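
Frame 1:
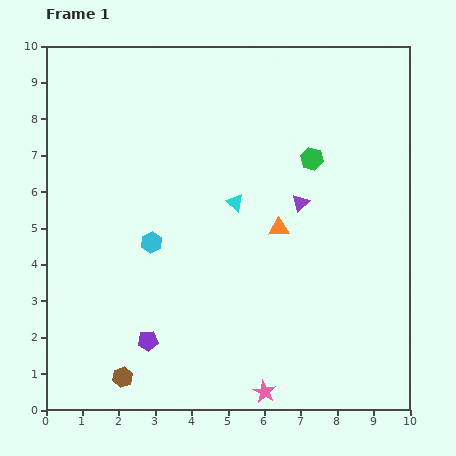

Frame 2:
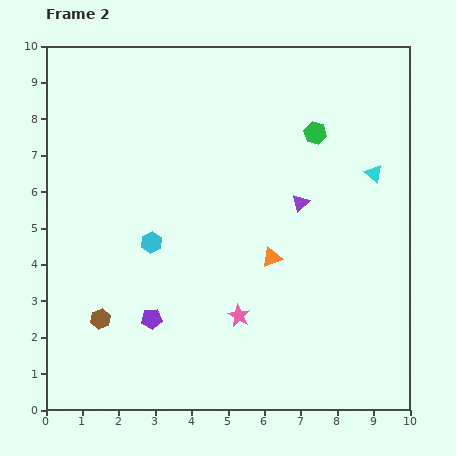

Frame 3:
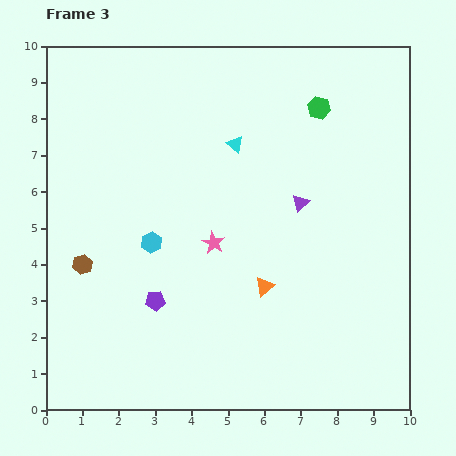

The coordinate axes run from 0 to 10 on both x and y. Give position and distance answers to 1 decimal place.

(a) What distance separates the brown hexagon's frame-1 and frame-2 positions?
1.7

The brown hexagon moved from (2.1, 0.9) to (1.5, 2.5), a distance of √(0.6² + 1.6²) ≈ 1.7.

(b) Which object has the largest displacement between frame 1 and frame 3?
the pink star

(moved 4.3; next 3.3)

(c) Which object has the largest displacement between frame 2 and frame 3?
the cyan triangle

(moved 3.9; next 2.1)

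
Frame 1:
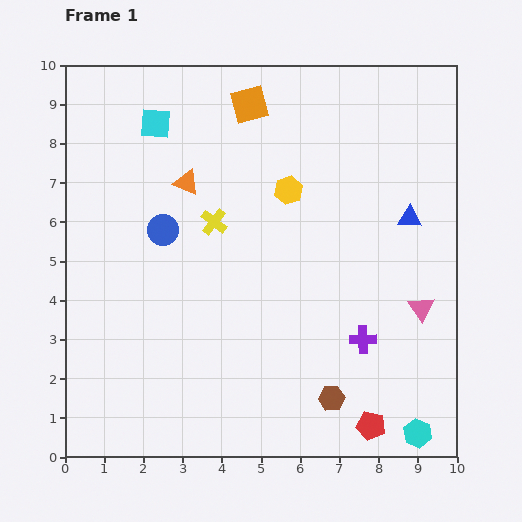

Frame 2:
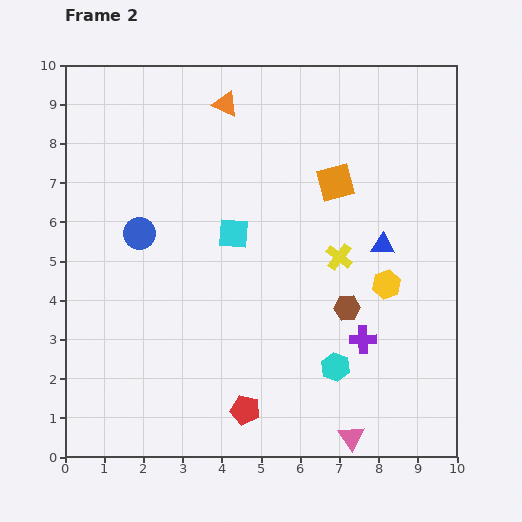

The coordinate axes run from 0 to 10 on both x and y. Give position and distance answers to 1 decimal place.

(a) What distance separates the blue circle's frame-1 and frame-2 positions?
0.6

The blue circle moved from (2.5, 5.8) to (1.9, 5.7), a distance of √(0.6² + 0.1²) ≈ 0.6.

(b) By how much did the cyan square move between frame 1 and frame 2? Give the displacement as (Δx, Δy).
(2.0, -2.8)

The cyan square was at (2.3, 8.5) in frame 1 and (4.3, 5.7) in frame 2.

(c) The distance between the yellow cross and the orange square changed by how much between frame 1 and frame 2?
-1.2

Distance in frame 1: 3.1. Distance in frame 2: 1.9.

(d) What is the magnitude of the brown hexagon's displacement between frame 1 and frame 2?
2.3

The brown hexagon moved from (6.8, 1.5) to (7.2, 3.8), a distance of √(0.4² + 2.3²) ≈ 2.3.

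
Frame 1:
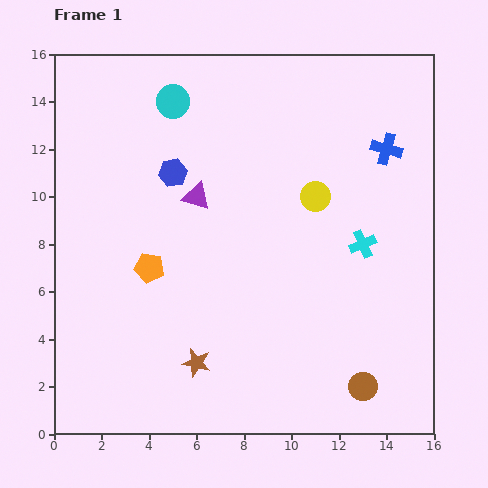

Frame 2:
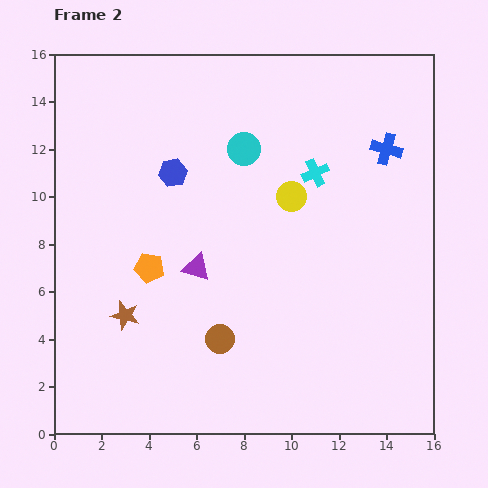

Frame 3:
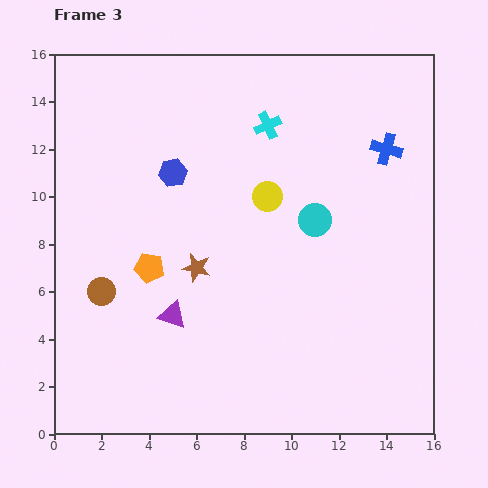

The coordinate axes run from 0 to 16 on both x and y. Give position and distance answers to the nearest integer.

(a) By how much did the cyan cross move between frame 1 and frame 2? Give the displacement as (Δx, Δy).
(-2, 3)

The cyan cross was at (13, 8) in frame 1 and (11, 11) in frame 2.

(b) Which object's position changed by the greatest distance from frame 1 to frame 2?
the brown circle

(moved 6; next 4)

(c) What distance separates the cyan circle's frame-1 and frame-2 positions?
4

The cyan circle moved from (5, 14) to (8, 12), a distance of √(3² + 2²) ≈ 4.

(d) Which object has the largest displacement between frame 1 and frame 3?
the brown circle

(moved 12; next 8)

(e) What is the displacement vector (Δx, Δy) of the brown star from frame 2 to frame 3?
(3, 2)

The brown star was at (3, 5) in frame 2 and (6, 7) in frame 3.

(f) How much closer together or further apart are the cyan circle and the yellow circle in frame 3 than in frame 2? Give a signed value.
-1

Distance in frame 2: 3. Distance in frame 3: 2.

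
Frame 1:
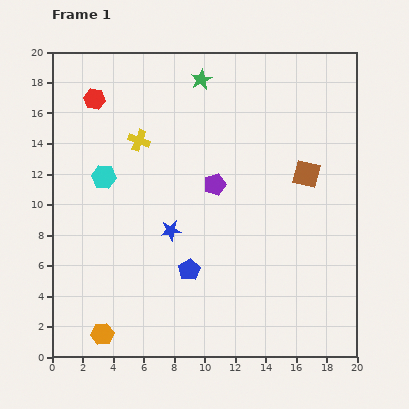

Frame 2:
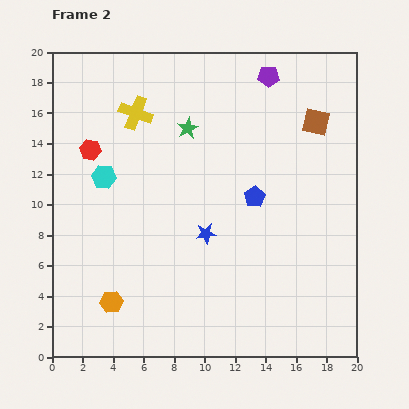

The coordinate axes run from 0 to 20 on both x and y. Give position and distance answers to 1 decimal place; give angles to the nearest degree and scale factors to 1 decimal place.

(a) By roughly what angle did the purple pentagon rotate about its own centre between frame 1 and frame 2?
18° clockwise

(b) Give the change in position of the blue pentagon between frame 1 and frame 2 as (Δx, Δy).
(4.3, 4.8)

The blue pentagon was at (9.0, 5.7) in frame 1 and (13.3, 10.5) in frame 2.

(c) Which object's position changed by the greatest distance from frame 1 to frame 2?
the purple pentagon

(moved 7.9; next 6.4)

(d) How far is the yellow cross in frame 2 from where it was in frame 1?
1.8

The yellow cross moved from (5.7, 14.2) to (5.5, 16.0), a distance of √(0.2² + 1.8²) ≈ 1.8.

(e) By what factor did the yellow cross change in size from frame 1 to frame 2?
1.6×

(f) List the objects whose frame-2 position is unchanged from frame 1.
the cyan hexagon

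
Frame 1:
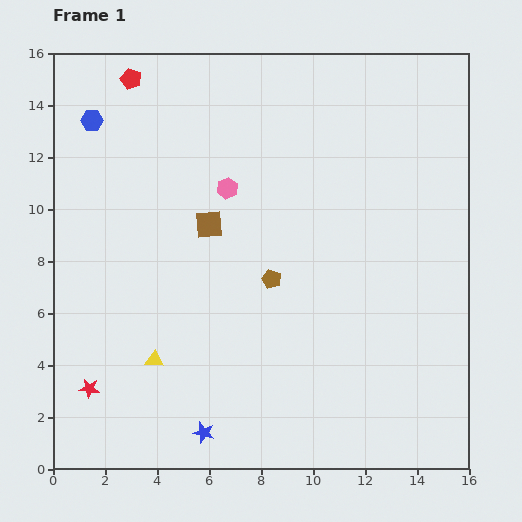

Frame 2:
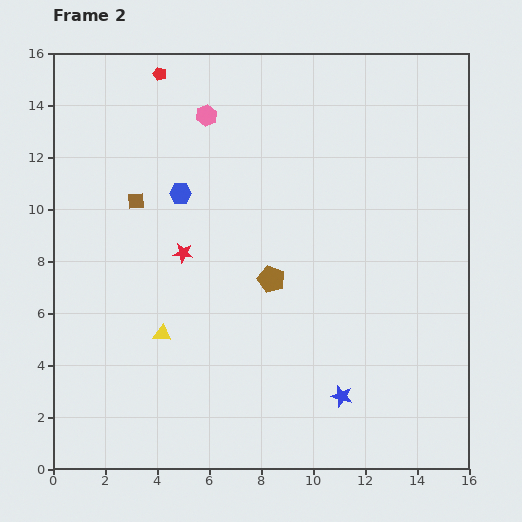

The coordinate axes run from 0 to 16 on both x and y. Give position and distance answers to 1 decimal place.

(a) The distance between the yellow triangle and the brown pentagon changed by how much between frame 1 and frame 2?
-0.8

Distance in frame 1: 5.5. Distance in frame 2: 4.7.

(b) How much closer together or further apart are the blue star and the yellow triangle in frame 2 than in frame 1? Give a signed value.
+3.9

Distance in frame 1: 3.4. Distance in frame 2: 7.3.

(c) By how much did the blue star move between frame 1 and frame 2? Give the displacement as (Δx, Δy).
(5.3, 1.4)

The blue star was at (5.8, 1.4) in frame 1 and (11.1, 2.8) in frame 2.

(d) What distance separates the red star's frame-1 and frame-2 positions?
6.3

The red star moved from (1.4, 3.1) to (5.0, 8.3), a distance of √(3.6² + 5.2²) ≈ 6.3.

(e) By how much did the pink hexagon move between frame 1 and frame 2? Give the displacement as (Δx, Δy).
(-0.8, 2.8)

The pink hexagon was at (6.7, 10.8) in frame 1 and (5.9, 13.6) in frame 2.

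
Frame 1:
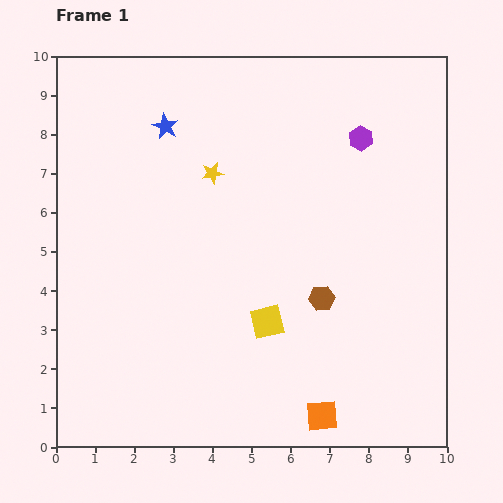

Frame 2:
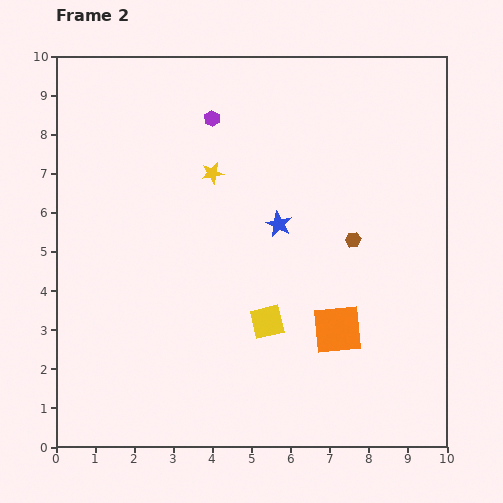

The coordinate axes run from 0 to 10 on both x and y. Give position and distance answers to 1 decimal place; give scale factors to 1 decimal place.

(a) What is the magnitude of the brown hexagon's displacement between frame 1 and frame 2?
1.7

The brown hexagon moved from (6.8, 3.8) to (7.6, 5.3), a distance of √(0.8² + 1.5²) ≈ 1.7.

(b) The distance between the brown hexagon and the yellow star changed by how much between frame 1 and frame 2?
-0.3

Distance in frame 1: 4.3. Distance in frame 2: 4.0.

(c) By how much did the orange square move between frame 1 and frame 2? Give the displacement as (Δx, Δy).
(0.4, 2.2)

The orange square was at (6.8, 0.8) in frame 1 and (7.2, 3.0) in frame 2.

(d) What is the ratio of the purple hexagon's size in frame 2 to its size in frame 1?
0.6×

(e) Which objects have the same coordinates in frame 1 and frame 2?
the yellow square, the yellow star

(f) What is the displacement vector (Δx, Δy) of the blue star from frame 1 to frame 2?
(2.9, -2.5)

The blue star was at (2.8, 8.2) in frame 1 and (5.7, 5.7) in frame 2.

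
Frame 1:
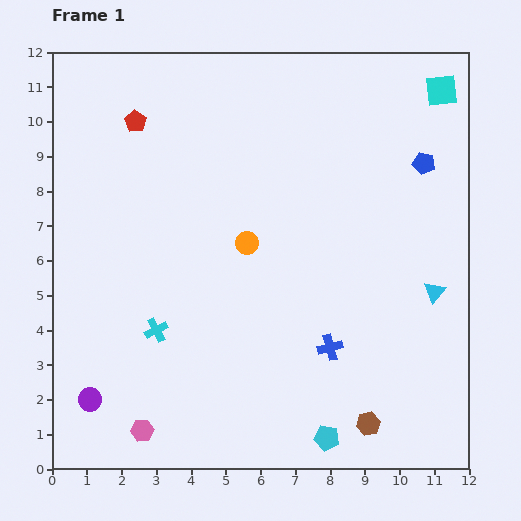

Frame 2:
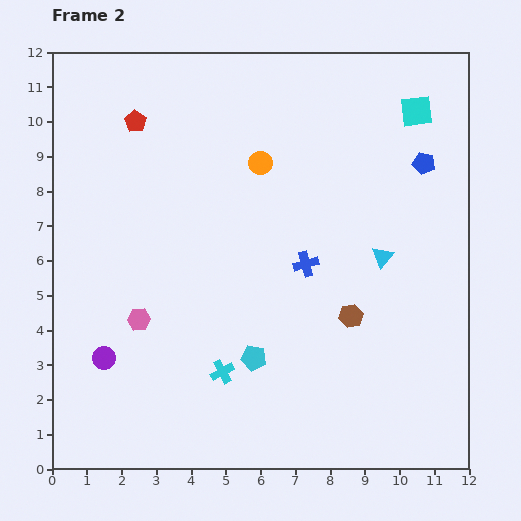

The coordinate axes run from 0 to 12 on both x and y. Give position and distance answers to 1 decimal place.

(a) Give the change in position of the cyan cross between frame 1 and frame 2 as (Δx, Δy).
(1.9, -1.2)

The cyan cross was at (3.0, 4.0) in frame 1 and (4.9, 2.8) in frame 2.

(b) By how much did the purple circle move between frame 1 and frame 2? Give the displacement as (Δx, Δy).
(0.4, 1.2)

The purple circle was at (1.1, 2.0) in frame 1 and (1.5, 3.2) in frame 2.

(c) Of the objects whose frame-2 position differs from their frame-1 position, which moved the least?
the cyan square

(moved 0.9)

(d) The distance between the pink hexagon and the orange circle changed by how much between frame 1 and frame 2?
-0.5

Distance in frame 1: 6.2. Distance in frame 2: 5.7.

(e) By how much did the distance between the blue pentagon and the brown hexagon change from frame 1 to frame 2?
-2.8

Distance in frame 1: 7.7. Distance in frame 2: 4.9.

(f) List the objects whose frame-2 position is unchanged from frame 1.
the red pentagon, the blue pentagon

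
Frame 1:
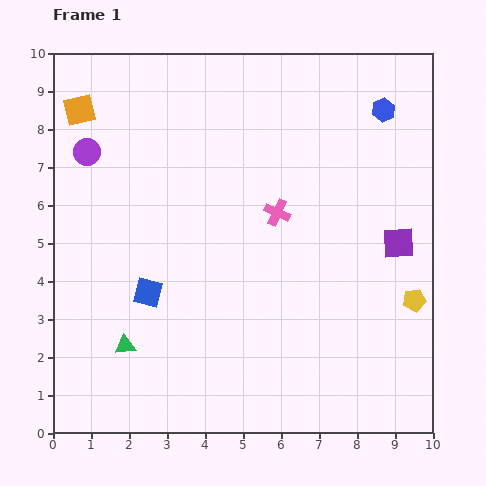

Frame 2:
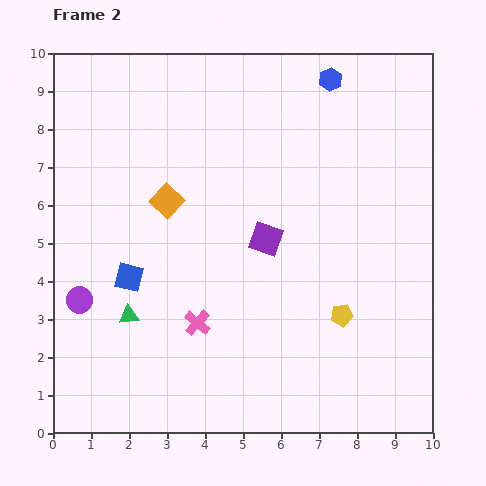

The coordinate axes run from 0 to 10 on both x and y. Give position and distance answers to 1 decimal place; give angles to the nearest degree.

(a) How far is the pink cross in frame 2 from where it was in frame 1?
3.6

The pink cross moved from (5.9, 5.8) to (3.8, 2.9), a distance of √(2.1² + 2.9²) ≈ 3.6.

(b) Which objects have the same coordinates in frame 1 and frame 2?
none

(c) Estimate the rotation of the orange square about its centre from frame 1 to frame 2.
33° counter-clockwise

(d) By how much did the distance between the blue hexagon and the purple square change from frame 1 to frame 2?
+1.0

Distance in frame 1: 3.5. Distance in frame 2: 4.5.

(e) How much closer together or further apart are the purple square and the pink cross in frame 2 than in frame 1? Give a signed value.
-0.5

Distance in frame 1: 3.3. Distance in frame 2: 2.8.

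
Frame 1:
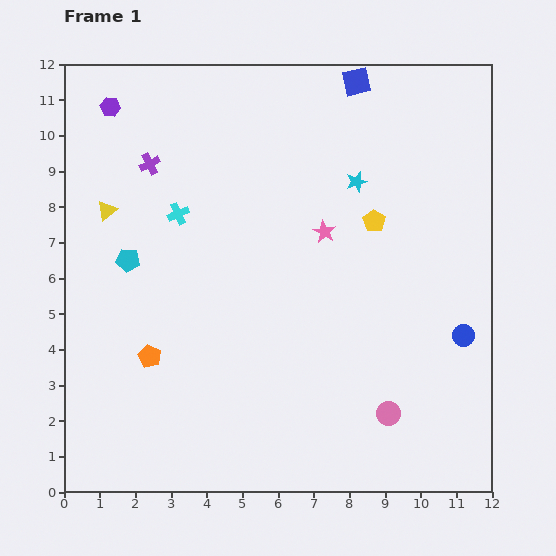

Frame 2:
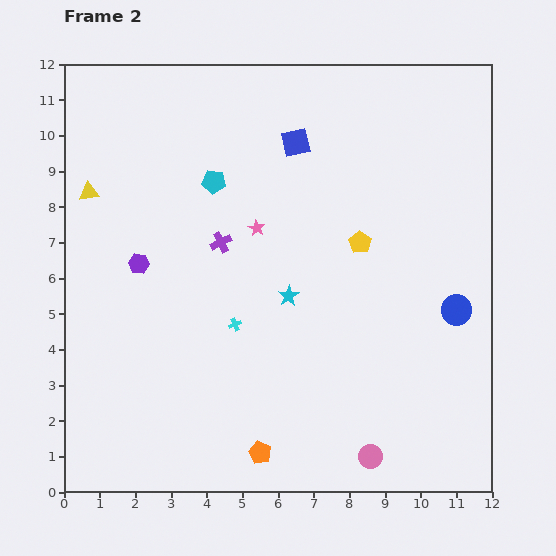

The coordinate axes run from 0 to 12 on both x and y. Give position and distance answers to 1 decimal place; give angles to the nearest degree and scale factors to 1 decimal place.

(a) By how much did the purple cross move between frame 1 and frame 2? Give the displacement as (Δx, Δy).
(2.0, -2.2)

The purple cross was at (2.4, 9.2) in frame 1 and (4.4, 7.0) in frame 2.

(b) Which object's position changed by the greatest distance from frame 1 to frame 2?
the purple hexagon

(moved 4.5; next 4.1)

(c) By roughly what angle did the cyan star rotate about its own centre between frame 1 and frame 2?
16° counter-clockwise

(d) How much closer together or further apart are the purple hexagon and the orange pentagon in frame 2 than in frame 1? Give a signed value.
-0.8

Distance in frame 1: 7.1. Distance in frame 2: 6.3.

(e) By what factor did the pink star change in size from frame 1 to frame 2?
0.7×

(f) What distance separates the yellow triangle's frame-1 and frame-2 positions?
0.7

The yellow triangle moved from (1.2, 7.9) to (0.7, 8.4), a distance of √(0.5² + 0.5²) ≈ 0.7.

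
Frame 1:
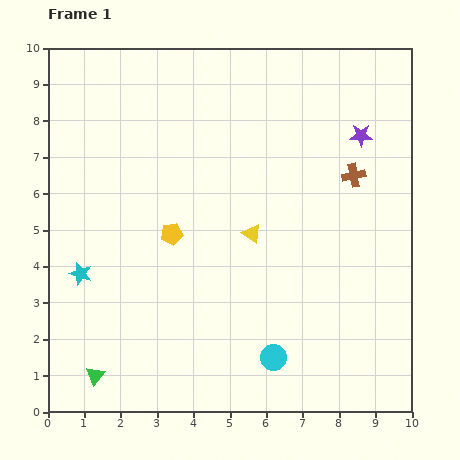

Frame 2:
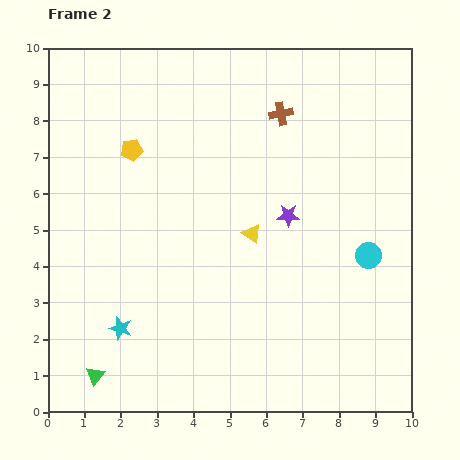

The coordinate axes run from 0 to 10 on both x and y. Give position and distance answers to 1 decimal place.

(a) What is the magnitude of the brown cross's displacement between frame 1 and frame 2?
2.6

The brown cross moved from (8.4, 6.5) to (6.4, 8.2), a distance of √(2.0² + 1.7²) ≈ 2.6.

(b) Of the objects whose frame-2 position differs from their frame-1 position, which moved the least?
the cyan star

(moved 1.9)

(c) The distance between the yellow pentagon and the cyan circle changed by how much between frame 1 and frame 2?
+2.7

Distance in frame 1: 4.4. Distance in frame 2: 7.1.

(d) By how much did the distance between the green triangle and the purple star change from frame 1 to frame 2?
-2.9

Distance in frame 1: 9.8. Distance in frame 2: 6.9.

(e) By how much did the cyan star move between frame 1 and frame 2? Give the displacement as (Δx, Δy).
(1.1, -1.5)

The cyan star was at (0.9, 3.8) in frame 1 and (2.0, 2.3) in frame 2.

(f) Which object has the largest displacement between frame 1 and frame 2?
the cyan circle

(moved 3.8; next 3.0)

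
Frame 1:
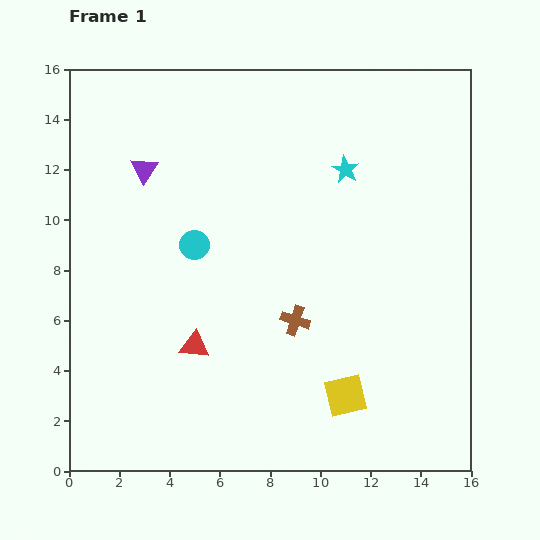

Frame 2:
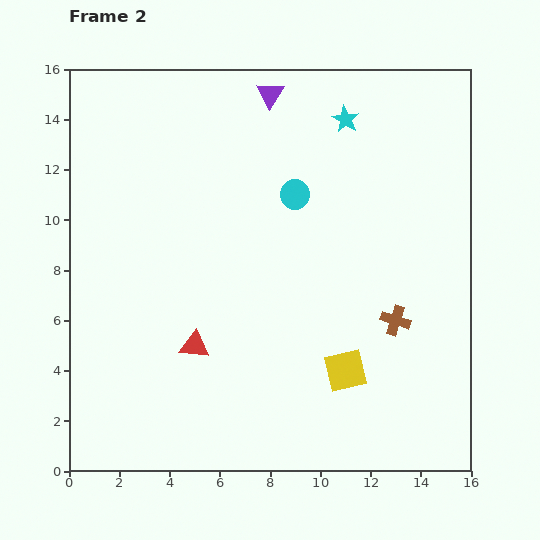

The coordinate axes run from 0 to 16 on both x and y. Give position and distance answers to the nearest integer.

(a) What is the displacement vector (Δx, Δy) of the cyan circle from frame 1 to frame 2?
(4, 2)

The cyan circle was at (5, 9) in frame 1 and (9, 11) in frame 2.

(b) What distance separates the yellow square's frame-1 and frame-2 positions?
1

The yellow square moved from (11, 3) to (11, 4), a distance of √(0² + 1²) ≈ 1.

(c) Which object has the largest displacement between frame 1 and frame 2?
the purple triangle

(moved 6; next 4)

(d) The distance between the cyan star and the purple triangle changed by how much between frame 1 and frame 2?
-5

Distance in frame 1: 8. Distance in frame 2: 3.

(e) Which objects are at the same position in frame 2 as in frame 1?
the red triangle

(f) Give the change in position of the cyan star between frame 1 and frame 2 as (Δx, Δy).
(0, 2)

The cyan star was at (11, 12) in frame 1 and (11, 14) in frame 2.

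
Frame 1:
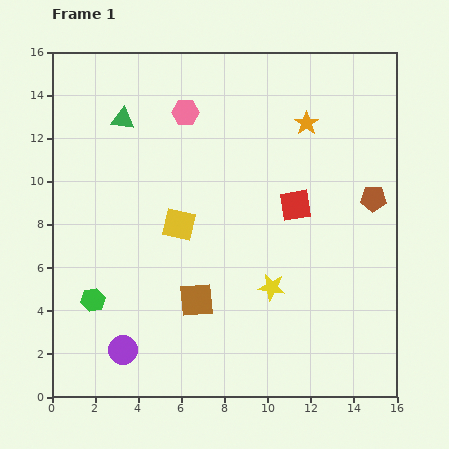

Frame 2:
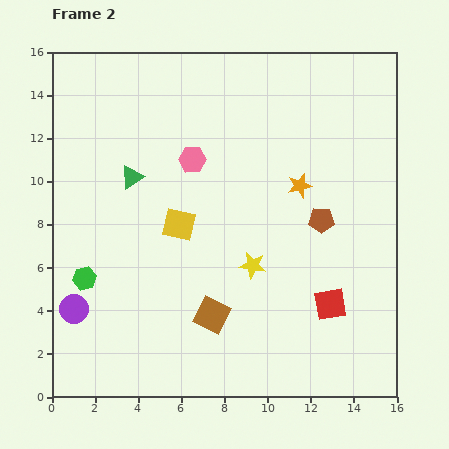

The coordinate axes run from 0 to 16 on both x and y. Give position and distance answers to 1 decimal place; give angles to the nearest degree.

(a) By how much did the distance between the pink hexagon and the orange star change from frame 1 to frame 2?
-0.5

Distance in frame 1: 5.6. Distance in frame 2: 5.1.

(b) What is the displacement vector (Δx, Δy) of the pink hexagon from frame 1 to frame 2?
(0.3, -2.2)

The pink hexagon was at (6.2, 13.2) in frame 1 and (6.5, 11.0) in frame 2.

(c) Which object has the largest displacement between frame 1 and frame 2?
the red square

(moved 4.9; next 3.0)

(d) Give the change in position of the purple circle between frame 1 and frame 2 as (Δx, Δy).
(-2.3, 1.9)

The purple circle was at (3.3, 2.2) in frame 1 and (1.0, 4.1) in frame 2.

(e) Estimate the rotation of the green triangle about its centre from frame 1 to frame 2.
40° counter-clockwise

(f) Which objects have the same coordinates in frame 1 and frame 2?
the yellow square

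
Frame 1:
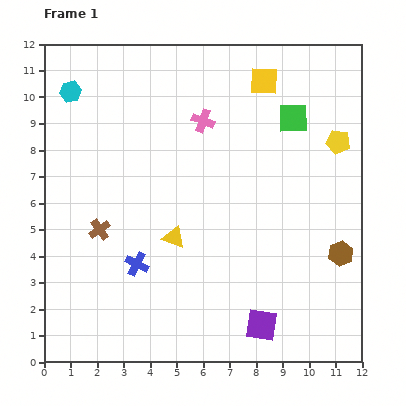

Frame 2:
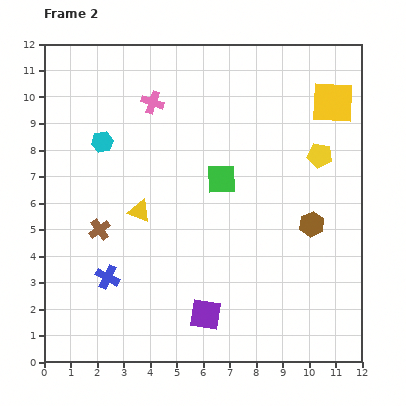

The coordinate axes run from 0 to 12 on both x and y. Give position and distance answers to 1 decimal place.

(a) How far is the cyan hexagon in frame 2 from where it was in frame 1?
2.2

The cyan hexagon moved from (1.0, 10.2) to (2.2, 8.3), a distance of √(1.2² + 1.9²) ≈ 2.2.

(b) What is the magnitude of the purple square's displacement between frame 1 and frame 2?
2.1

The purple square moved from (8.2, 1.4) to (6.1, 1.8), a distance of √(2.1² + 0.4²) ≈ 2.1.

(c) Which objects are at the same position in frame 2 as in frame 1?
the brown cross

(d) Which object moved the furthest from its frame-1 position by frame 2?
the green square

(moved 3.5; next 2.7)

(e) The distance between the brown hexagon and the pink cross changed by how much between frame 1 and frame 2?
+0.4

Distance in frame 1: 7.2. Distance in frame 2: 7.6.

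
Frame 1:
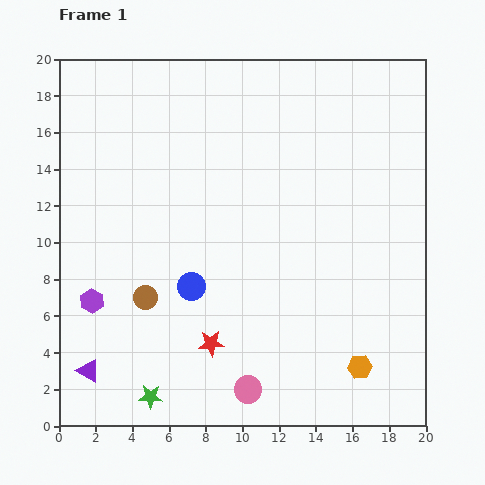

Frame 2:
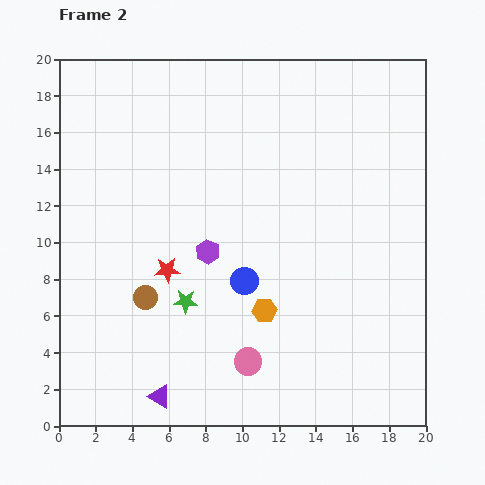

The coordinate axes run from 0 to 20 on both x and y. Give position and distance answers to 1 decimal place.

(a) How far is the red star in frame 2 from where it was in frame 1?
4.7

The red star moved from (8.3, 4.5) to (5.9, 8.5), a distance of √(2.4² + 4.0²) ≈ 4.7.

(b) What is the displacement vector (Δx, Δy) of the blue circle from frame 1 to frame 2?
(2.9, 0.3)

The blue circle was at (7.2, 7.6) in frame 1 and (10.1, 7.9) in frame 2.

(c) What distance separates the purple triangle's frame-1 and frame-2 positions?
4.1

The purple triangle moved from (1.6, 3.0) to (5.5, 1.6), a distance of √(3.9² + 1.4²) ≈ 4.1.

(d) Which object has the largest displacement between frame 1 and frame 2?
the purple hexagon

(moved 6.9; next 6.1)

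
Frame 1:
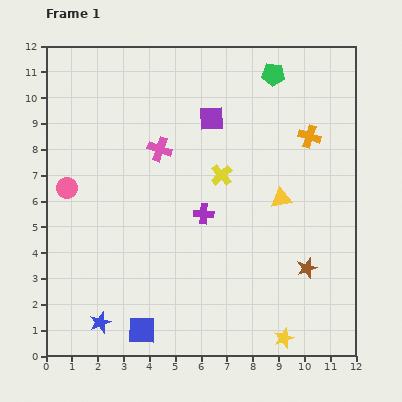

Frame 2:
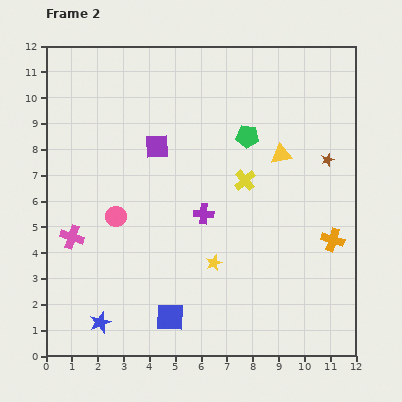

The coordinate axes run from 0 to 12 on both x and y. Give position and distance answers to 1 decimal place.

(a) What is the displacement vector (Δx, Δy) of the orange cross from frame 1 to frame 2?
(0.9, -4.0)

The orange cross was at (10.2, 8.5) in frame 1 and (11.1, 4.5) in frame 2.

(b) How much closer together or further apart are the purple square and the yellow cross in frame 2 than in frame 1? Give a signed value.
+1.4

Distance in frame 1: 2.2. Distance in frame 2: 3.6.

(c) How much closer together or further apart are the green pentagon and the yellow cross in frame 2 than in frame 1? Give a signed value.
-2.7

Distance in frame 1: 4.4. Distance in frame 2: 1.7.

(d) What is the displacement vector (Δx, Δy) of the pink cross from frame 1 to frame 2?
(-3.4, -3.4)

The pink cross was at (4.4, 8.0) in frame 1 and (1.0, 4.6) in frame 2.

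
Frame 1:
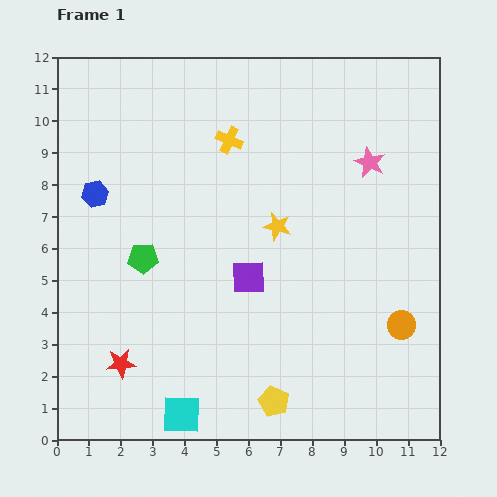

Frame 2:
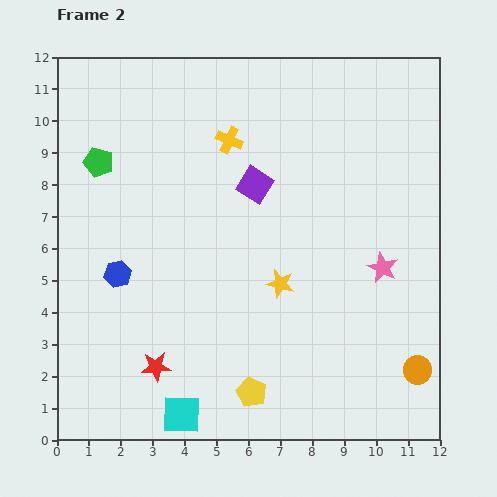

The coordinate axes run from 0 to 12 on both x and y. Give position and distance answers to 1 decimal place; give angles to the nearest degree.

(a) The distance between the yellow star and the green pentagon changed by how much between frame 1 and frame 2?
+2.6

Distance in frame 1: 4.3. Distance in frame 2: 6.9.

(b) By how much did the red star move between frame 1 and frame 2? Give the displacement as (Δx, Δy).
(1.1, -0.1)

The red star was at (2.0, 2.4) in frame 1 and (3.1, 2.3) in frame 2.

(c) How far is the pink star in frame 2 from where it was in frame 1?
3.3

The pink star moved from (9.8, 8.7) to (10.2, 5.4), a distance of √(0.4² + 3.3²) ≈ 3.3.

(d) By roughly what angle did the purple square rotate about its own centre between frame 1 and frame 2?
34° clockwise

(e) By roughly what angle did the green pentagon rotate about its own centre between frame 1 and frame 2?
17° clockwise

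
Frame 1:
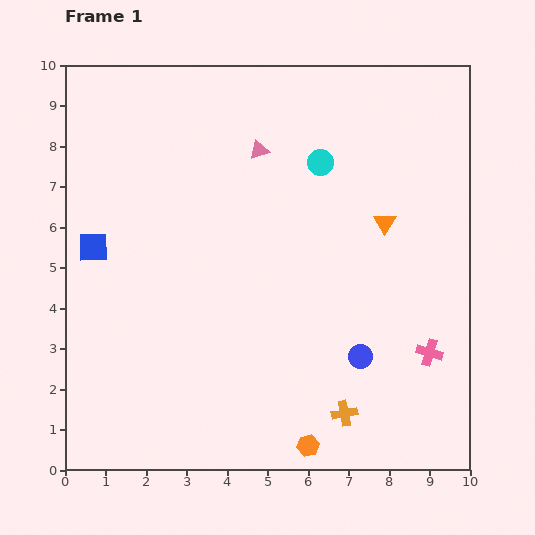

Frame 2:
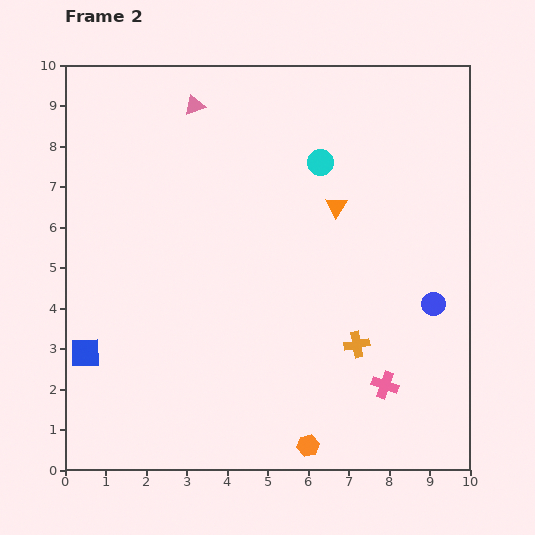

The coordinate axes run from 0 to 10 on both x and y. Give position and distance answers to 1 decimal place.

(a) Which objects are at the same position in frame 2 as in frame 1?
the cyan circle, the orange hexagon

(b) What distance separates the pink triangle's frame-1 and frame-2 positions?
1.9

The pink triangle moved from (4.8, 7.9) to (3.2, 9.0), a distance of √(1.6² + 1.1²) ≈ 1.9.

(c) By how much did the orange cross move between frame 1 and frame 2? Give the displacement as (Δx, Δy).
(0.3, 1.7)

The orange cross was at (6.9, 1.4) in frame 1 and (7.2, 3.1) in frame 2.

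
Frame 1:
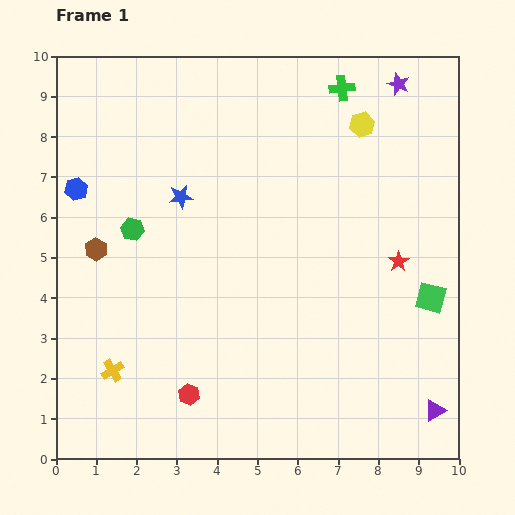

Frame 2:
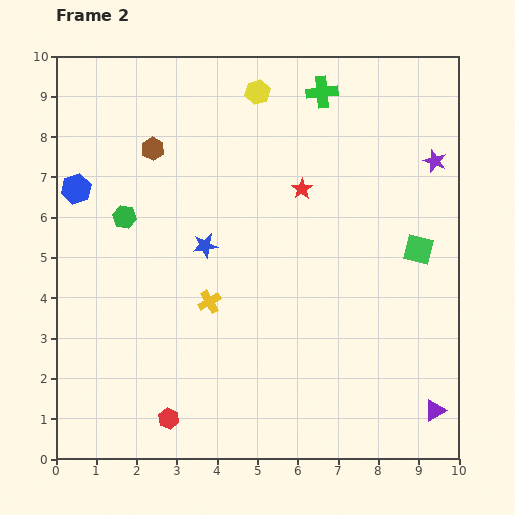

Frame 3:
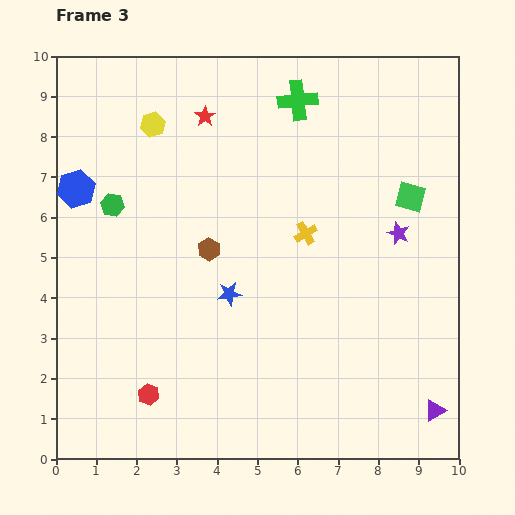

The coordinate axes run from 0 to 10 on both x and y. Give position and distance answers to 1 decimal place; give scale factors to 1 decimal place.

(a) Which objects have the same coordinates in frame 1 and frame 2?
the blue hexagon, the purple triangle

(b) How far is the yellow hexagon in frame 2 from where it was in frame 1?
2.7

The yellow hexagon moved from (7.6, 8.3) to (5.0, 9.1), a distance of √(2.6² + 0.8²) ≈ 2.7.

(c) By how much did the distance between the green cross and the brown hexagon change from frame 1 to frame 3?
-3.0

Distance in frame 1: 7.3. Distance in frame 3: 4.3.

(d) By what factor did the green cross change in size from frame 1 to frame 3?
1.6×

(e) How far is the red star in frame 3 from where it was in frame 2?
3.0

The red star moved from (6.1, 6.7) to (3.7, 8.5), a distance of √(2.4² + 1.8²) ≈ 3.0.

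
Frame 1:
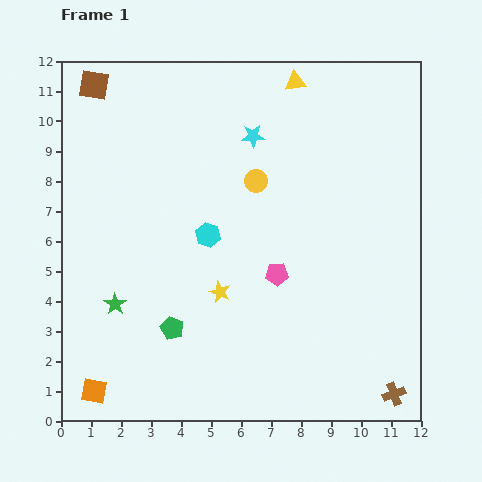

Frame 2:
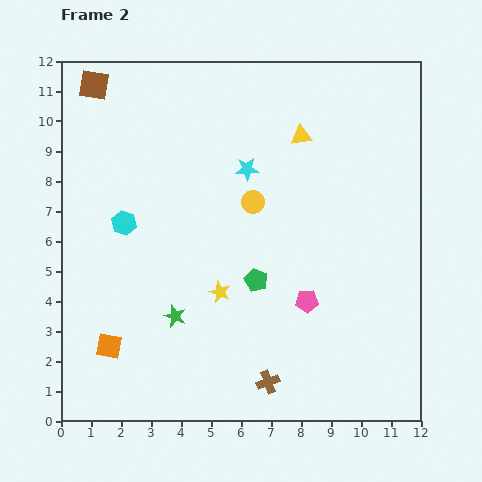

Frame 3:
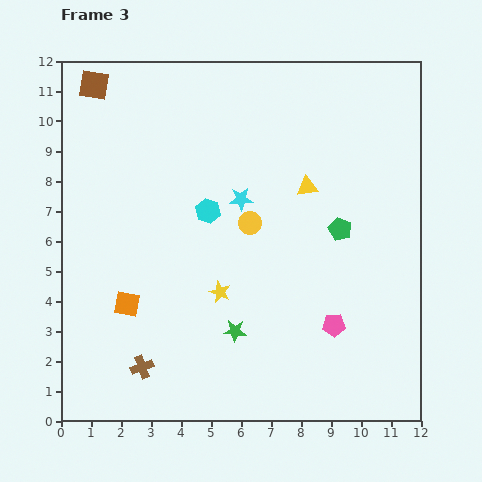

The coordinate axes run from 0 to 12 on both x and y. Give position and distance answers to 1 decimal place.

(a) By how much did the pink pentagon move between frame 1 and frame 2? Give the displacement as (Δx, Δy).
(1.0, -0.9)

The pink pentagon was at (7.2, 4.9) in frame 1 and (8.2, 4.0) in frame 2.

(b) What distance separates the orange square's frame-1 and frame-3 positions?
3.1

The orange square moved from (1.1, 1.0) to (2.2, 3.9), a distance of √(1.1² + 2.9²) ≈ 3.1.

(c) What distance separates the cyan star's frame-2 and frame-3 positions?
1.0

The cyan star moved from (6.2, 8.4) to (6.0, 7.4), a distance of √(0.2² + 1.0²) ≈ 1.0.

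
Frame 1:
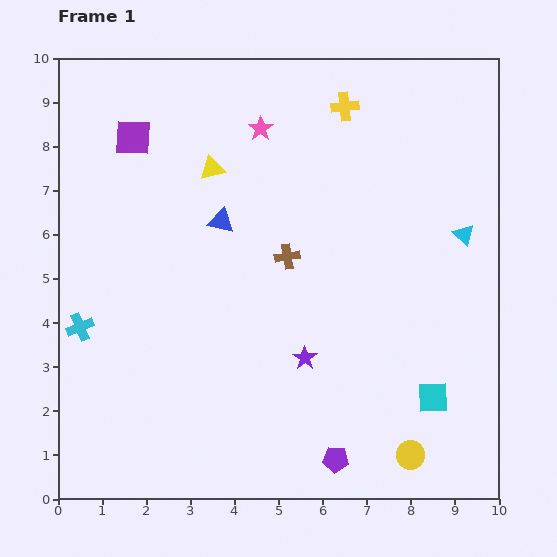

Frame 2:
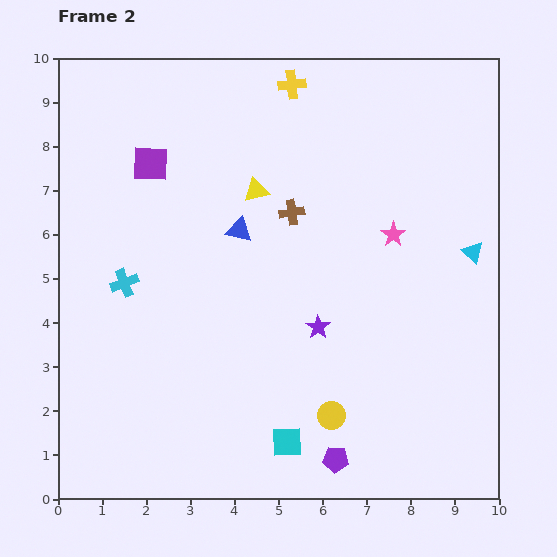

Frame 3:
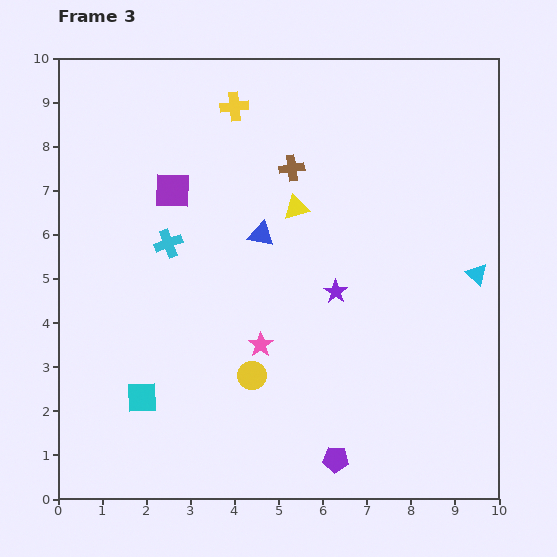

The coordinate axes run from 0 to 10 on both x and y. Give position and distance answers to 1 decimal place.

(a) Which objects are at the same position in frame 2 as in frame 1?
the purple pentagon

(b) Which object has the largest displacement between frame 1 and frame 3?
the cyan square

(moved 6.6; next 4.9)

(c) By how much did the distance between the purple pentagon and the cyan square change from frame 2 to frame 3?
+3.4

Distance in frame 2: 1.2. Distance in frame 3: 4.6.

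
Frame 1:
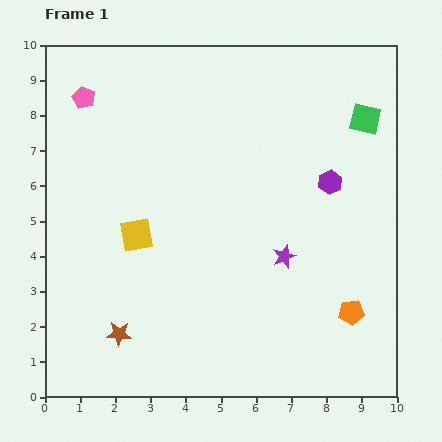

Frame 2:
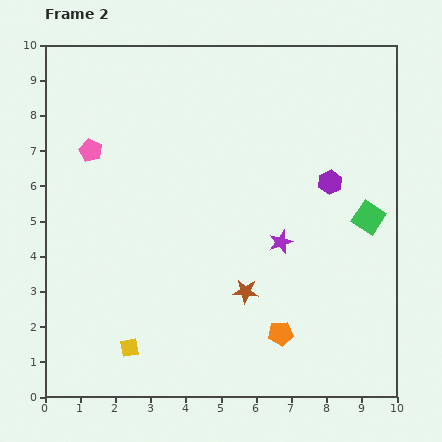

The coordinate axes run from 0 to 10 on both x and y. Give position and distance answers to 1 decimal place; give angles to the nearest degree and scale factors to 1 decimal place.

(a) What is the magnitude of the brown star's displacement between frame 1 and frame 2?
3.8

The brown star moved from (2.1, 1.8) to (5.7, 3.0), a distance of √(3.6² + 1.2²) ≈ 3.8.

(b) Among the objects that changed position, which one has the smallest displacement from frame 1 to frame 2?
the purple star

(moved 0.4)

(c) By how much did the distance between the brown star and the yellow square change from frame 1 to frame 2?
+0.9

Distance in frame 1: 2.8. Distance in frame 2: 3.7.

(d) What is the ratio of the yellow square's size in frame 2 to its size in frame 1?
0.6×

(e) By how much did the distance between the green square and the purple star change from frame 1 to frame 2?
-1.9

Distance in frame 1: 4.5. Distance in frame 2: 2.6.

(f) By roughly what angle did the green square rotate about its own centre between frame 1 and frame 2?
20° clockwise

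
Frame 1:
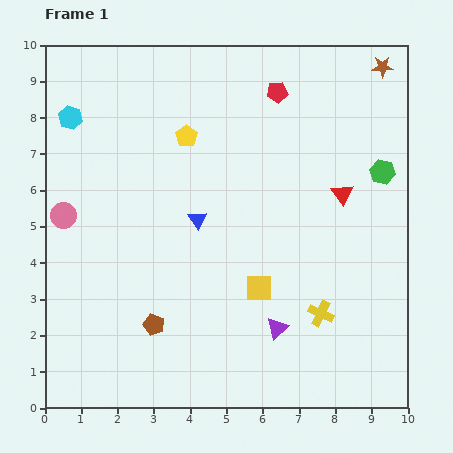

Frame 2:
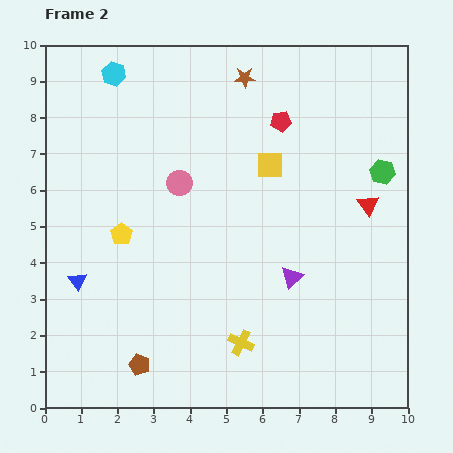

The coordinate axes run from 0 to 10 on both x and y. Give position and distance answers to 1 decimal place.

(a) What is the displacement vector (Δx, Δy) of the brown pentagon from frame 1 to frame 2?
(-0.4, -1.1)

The brown pentagon was at (3.0, 2.3) in frame 1 and (2.6, 1.2) in frame 2.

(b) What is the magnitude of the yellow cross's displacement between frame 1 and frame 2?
2.3

The yellow cross moved from (7.6, 2.6) to (5.4, 1.8), a distance of √(2.2² + 0.8²) ≈ 2.3.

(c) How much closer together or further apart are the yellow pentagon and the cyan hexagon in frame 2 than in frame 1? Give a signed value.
+1.2

Distance in frame 1: 3.2. Distance in frame 2: 4.4.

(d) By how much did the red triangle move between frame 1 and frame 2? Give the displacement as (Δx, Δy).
(0.7, -0.3)

The red triangle was at (8.2, 5.9) in frame 1 and (8.9, 5.6) in frame 2.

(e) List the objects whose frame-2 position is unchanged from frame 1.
the green hexagon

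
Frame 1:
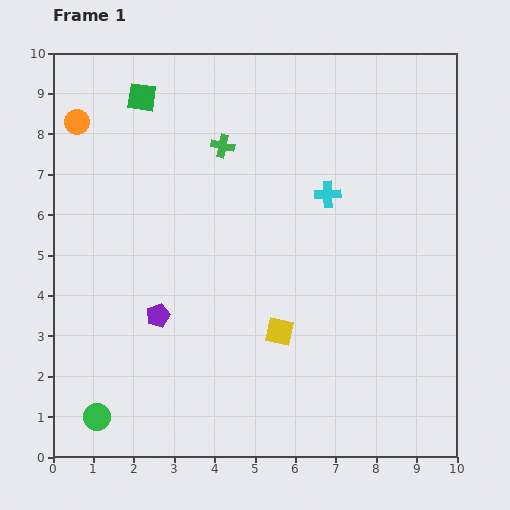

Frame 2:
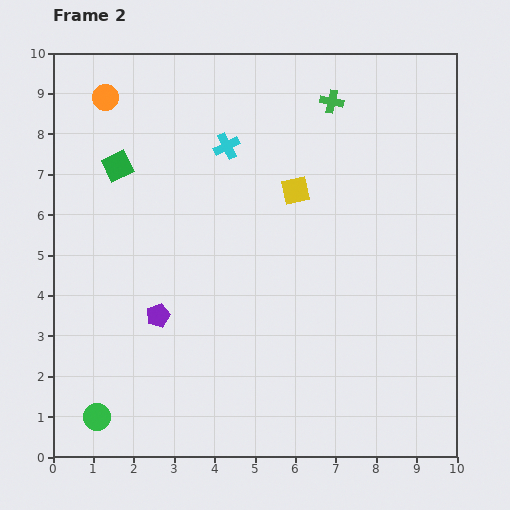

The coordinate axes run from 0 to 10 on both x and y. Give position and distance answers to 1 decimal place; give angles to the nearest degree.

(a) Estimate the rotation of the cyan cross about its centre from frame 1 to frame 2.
24° counter-clockwise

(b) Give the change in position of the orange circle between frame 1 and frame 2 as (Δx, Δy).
(0.7, 0.6)

The orange circle was at (0.6, 8.3) in frame 1 and (1.3, 8.9) in frame 2.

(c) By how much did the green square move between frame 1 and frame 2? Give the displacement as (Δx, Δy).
(-0.6, -1.7)

The green square was at (2.2, 8.9) in frame 1 and (1.6, 7.2) in frame 2.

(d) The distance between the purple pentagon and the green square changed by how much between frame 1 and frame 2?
-1.6

Distance in frame 1: 5.4. Distance in frame 2: 3.8.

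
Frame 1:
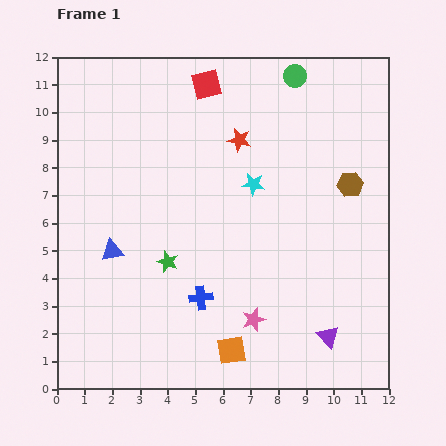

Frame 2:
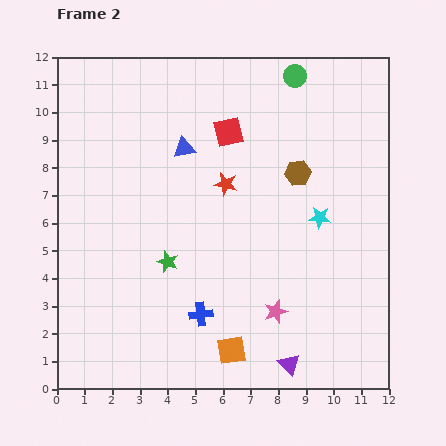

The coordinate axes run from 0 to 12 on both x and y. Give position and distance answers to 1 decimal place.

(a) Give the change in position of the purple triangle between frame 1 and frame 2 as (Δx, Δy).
(-1.4, -1.0)

The purple triangle was at (9.8, 1.9) in frame 1 and (8.4, 0.9) in frame 2.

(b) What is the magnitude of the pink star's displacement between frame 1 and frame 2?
0.9

The pink star moved from (7.1, 2.5) to (7.9, 2.8), a distance of √(0.8² + 0.3²) ≈ 0.9.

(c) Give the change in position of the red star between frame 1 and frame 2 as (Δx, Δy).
(-0.5, -1.6)

The red star was at (6.6, 9.0) in frame 1 and (6.1, 7.4) in frame 2.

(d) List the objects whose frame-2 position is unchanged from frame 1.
the green star, the green circle, the orange square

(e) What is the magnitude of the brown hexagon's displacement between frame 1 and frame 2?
1.9

The brown hexagon moved from (10.6, 7.4) to (8.7, 7.8), a distance of √(1.9² + 0.4²) ≈ 1.9.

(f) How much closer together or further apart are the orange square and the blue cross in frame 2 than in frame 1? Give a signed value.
-0.5

Distance in frame 1: 2.2. Distance in frame 2: 1.7.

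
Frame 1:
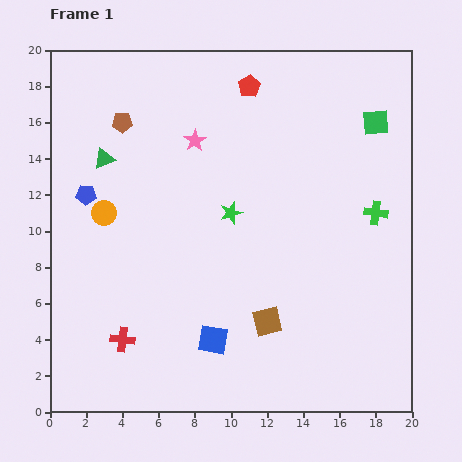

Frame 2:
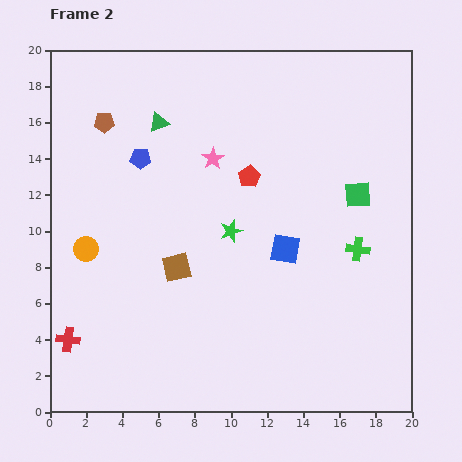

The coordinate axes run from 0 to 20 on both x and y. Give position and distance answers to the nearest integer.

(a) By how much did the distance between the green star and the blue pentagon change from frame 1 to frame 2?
-2

Distance in frame 1: 8. Distance in frame 2: 6.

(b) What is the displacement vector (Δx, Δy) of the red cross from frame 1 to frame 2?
(-3, 0)

The red cross was at (4, 4) in frame 1 and (1, 4) in frame 2.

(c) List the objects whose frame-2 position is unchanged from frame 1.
none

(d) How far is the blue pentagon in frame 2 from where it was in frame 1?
4

The blue pentagon moved from (2, 12) to (5, 14), a distance of √(3² + 2²) ≈ 4.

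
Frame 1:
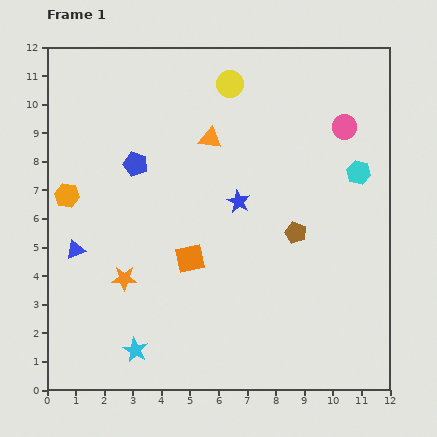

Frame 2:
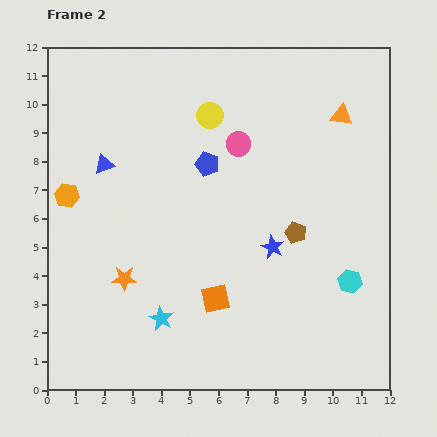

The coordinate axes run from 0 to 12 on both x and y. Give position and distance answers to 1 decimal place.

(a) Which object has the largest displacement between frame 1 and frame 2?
the orange triangle

(moved 4.7; next 3.8)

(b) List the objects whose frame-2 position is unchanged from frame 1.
the orange star, the brown pentagon, the orange hexagon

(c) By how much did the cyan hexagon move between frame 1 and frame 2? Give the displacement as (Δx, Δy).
(-0.3, -3.8)

The cyan hexagon was at (10.9, 7.6) in frame 1 and (10.6, 3.8) in frame 2.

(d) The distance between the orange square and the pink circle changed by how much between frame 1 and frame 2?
-1.6

Distance in frame 1: 7.1. Distance in frame 2: 5.5.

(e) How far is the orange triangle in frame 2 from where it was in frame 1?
4.7

The orange triangle moved from (5.7, 8.8) to (10.3, 9.6), a distance of √(4.6² + 0.8²) ≈ 4.7.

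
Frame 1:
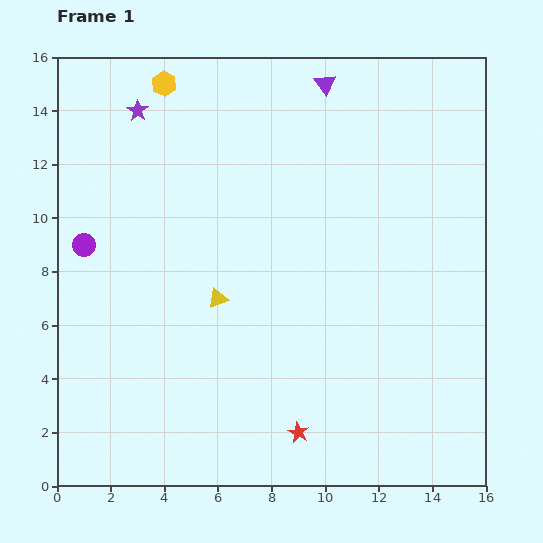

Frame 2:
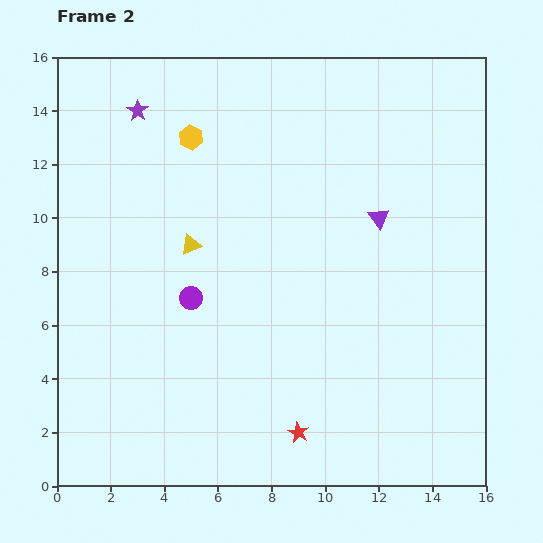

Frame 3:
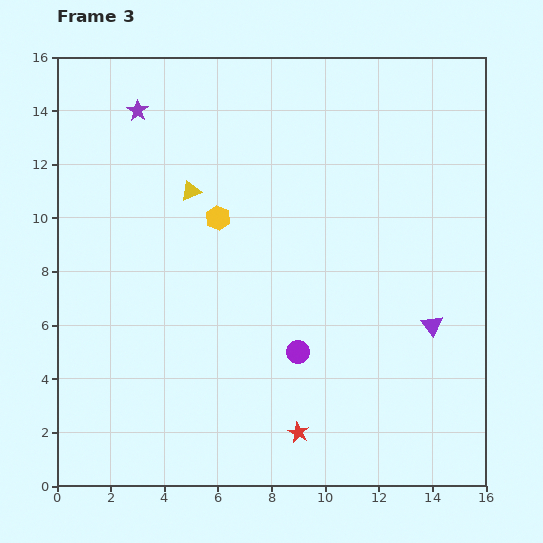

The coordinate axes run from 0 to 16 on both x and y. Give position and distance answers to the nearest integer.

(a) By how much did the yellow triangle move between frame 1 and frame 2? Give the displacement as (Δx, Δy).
(-1, 2)

The yellow triangle was at (6, 7) in frame 1 and (5, 9) in frame 2.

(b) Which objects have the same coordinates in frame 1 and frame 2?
the purple star, the red star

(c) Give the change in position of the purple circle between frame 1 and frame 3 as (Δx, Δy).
(8, -4)

The purple circle was at (1, 9) in frame 1 and (9, 5) in frame 3.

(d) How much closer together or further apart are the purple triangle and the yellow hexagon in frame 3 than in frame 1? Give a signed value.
+3

Distance in frame 1: 6. Distance in frame 3: 9.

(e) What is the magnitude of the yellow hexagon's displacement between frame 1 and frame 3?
5

The yellow hexagon moved from (4, 15) to (6, 10), a distance of √(2² + 5²) ≈ 5.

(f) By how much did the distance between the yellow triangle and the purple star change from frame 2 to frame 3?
-1

Distance in frame 2: 5. Distance in frame 3: 4.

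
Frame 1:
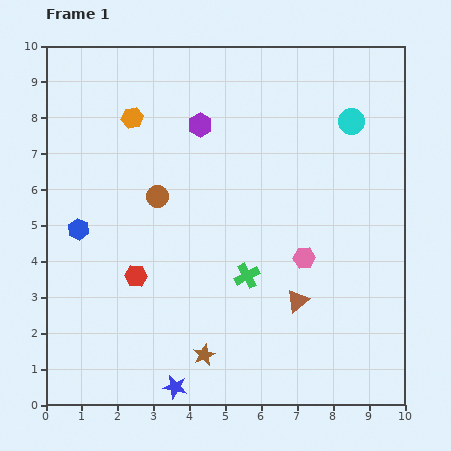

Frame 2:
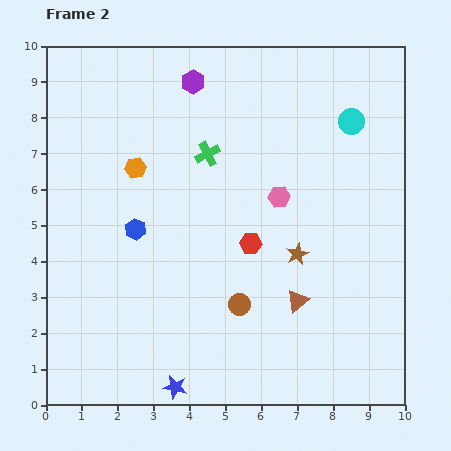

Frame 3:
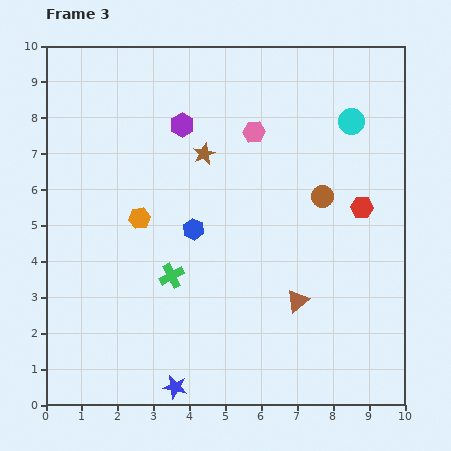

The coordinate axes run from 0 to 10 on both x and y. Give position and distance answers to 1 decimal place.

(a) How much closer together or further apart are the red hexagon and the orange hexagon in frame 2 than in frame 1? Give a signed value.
-0.6

Distance in frame 1: 4.4. Distance in frame 2: 3.8.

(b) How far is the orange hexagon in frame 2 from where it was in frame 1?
1.4

The orange hexagon moved from (2.4, 8.0) to (2.5, 6.6), a distance of √(0.1² + 1.4²) ≈ 1.4.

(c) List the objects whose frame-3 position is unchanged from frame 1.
the cyan circle, the blue star, the brown triangle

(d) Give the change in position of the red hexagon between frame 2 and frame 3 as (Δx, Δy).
(3.1, 1.0)

The red hexagon was at (5.7, 4.5) in frame 2 and (8.8, 5.5) in frame 3.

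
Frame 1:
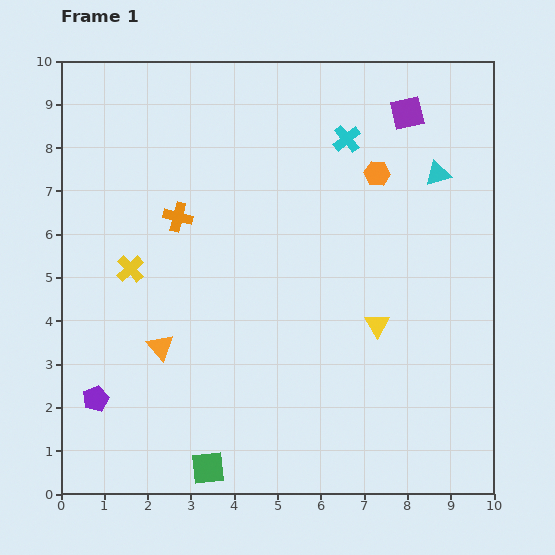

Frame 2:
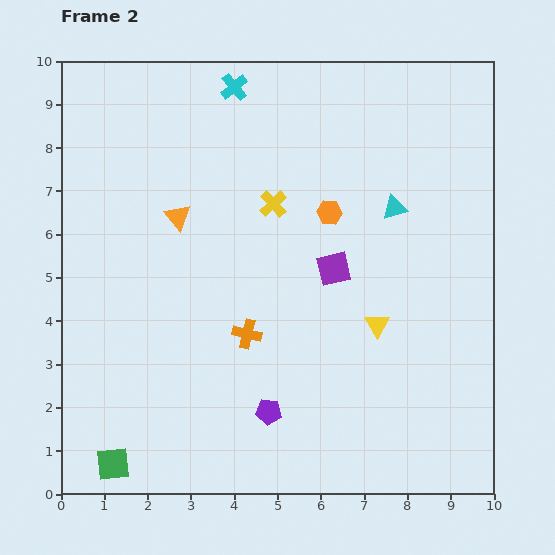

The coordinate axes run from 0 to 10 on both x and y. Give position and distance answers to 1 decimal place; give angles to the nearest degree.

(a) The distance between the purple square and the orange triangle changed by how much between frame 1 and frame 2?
-4.1

Distance in frame 1: 7.9. Distance in frame 2: 3.8.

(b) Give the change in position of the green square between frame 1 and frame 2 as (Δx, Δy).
(-2.2, 0.1)

The green square was at (3.4, 0.6) in frame 1 and (1.2, 0.7) in frame 2.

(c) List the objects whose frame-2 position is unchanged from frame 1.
the yellow triangle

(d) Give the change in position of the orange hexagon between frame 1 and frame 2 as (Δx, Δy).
(-1.1, -0.9)

The orange hexagon was at (7.3, 7.4) in frame 1 and (6.2, 6.5) in frame 2.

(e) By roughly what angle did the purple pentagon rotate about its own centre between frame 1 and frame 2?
30° clockwise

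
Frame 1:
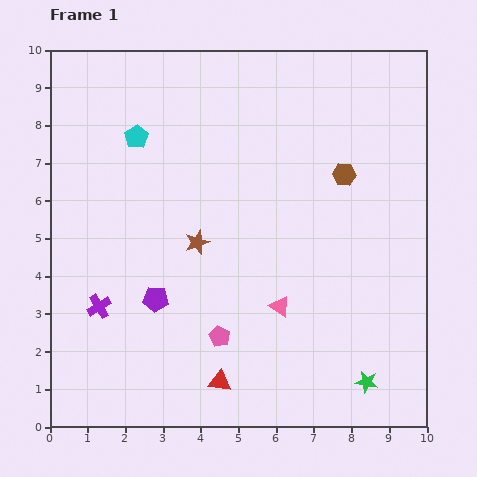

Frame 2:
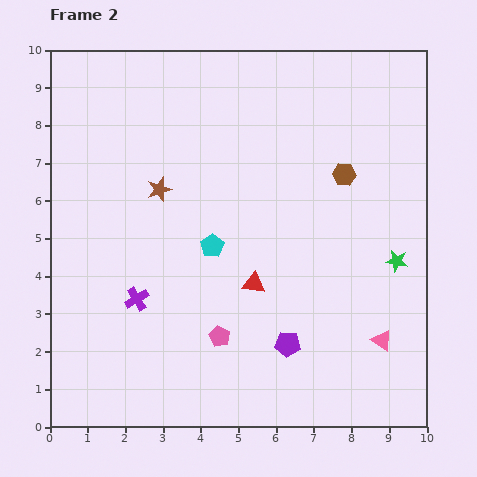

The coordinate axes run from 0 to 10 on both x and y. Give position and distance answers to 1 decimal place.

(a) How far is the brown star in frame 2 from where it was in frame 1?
1.7

The brown star moved from (3.9, 4.9) to (2.9, 6.3), a distance of √(1.0² + 1.4²) ≈ 1.7.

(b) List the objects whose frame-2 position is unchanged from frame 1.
the brown hexagon, the pink pentagon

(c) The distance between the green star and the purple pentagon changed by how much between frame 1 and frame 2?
-2.4

Distance in frame 1: 6.0. Distance in frame 2: 3.6.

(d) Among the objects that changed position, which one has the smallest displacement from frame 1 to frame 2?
the purple cross

(moved 1.0)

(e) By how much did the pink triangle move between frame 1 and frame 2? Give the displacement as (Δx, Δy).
(2.7, -0.9)

The pink triangle was at (6.1, 3.2) in frame 1 and (8.8, 2.3) in frame 2.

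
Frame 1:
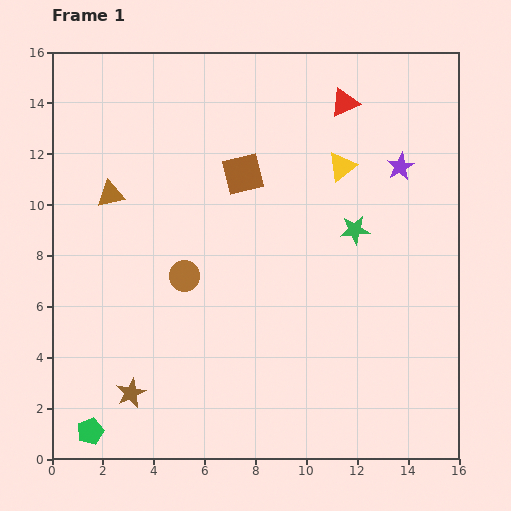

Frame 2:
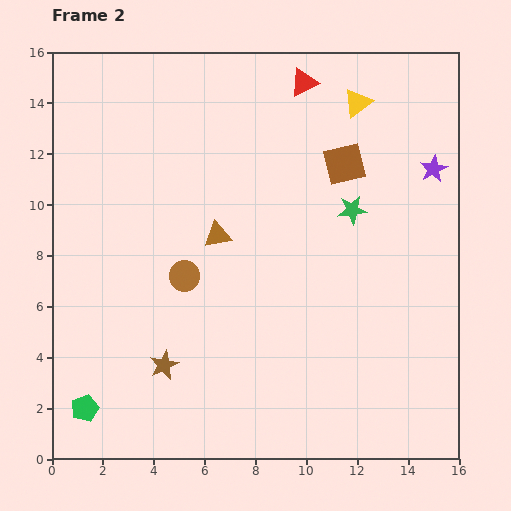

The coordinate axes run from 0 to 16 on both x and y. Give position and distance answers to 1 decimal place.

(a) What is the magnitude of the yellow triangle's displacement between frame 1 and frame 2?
2.6

The yellow triangle moved from (11.4, 11.5) to (12.0, 14.0), a distance of √(0.6² + 2.5²) ≈ 2.6.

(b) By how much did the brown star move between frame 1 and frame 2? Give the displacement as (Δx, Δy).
(1.3, 1.1)

The brown star was at (3.1, 2.6) in frame 1 and (4.4, 3.7) in frame 2.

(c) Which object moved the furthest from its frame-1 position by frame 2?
the brown triangle

(moved 4.5; next 4.0)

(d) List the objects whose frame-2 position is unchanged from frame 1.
the brown circle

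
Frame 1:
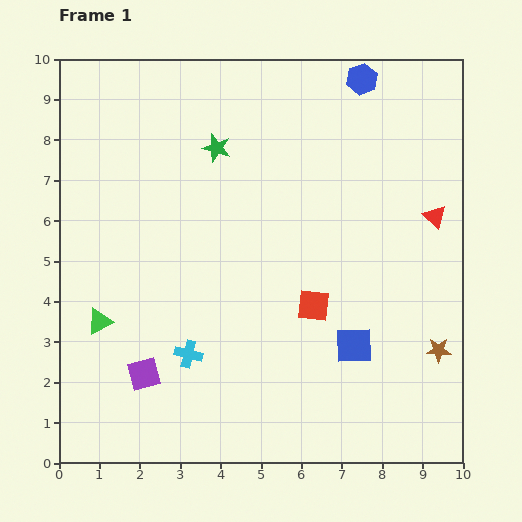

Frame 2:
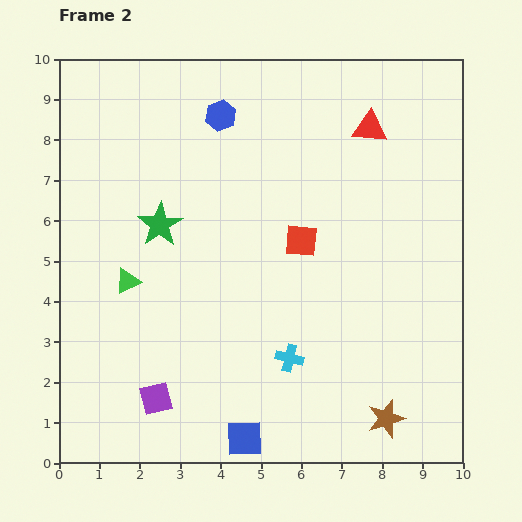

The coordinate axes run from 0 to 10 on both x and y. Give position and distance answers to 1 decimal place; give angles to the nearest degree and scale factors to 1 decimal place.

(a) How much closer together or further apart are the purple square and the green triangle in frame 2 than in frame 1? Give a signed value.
+1.3

Distance in frame 1: 1.7. Distance in frame 2: 3.0.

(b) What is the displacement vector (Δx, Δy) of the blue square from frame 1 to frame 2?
(-2.7, -2.3)

The blue square was at (7.3, 2.9) in frame 1 and (4.6, 0.6) in frame 2.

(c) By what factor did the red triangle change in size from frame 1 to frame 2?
1.5×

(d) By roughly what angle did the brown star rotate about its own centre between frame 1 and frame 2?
17° counter-clockwise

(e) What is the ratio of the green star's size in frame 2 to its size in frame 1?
1.6×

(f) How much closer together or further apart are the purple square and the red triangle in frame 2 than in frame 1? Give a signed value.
+0.3

Distance in frame 1: 8.2. Distance in frame 2: 8.5.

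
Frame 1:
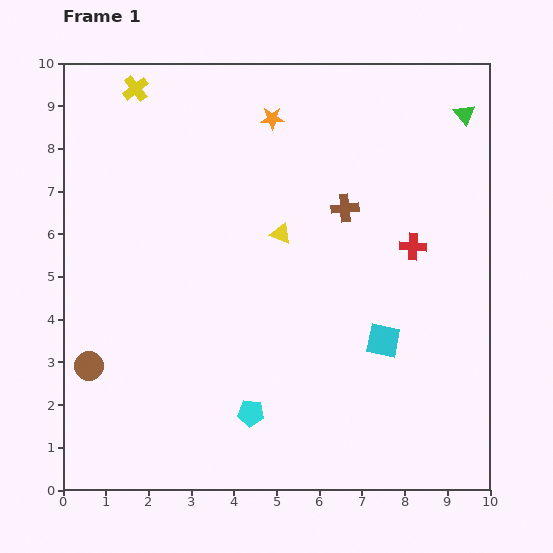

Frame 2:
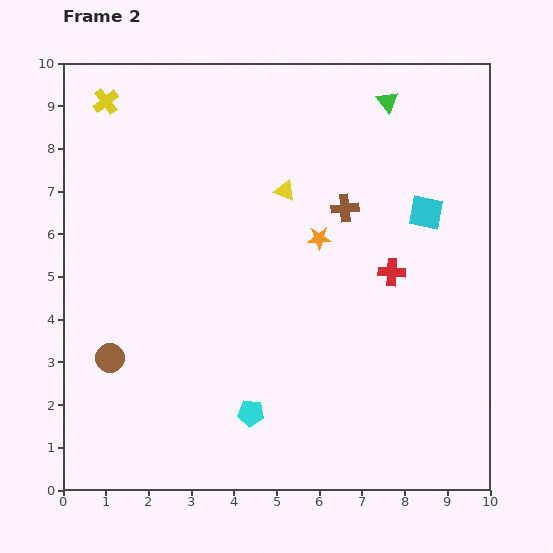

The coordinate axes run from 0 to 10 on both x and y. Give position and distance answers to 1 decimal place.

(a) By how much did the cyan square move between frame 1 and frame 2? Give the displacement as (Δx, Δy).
(1.0, 3.0)

The cyan square was at (7.5, 3.5) in frame 1 and (8.5, 6.5) in frame 2.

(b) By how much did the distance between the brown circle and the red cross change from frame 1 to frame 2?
-1.2

Distance in frame 1: 8.1. Distance in frame 2: 6.9.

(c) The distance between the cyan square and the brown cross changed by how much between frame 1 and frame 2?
-1.3

Distance in frame 1: 3.2. Distance in frame 2: 1.9.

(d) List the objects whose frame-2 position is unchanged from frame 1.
the cyan pentagon, the brown cross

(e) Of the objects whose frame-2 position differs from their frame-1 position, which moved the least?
the brown circle

(moved 0.5)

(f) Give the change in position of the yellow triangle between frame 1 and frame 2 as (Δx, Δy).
(0.1, 1.0)

The yellow triangle was at (5.1, 6.0) in frame 1 and (5.2, 7.0) in frame 2.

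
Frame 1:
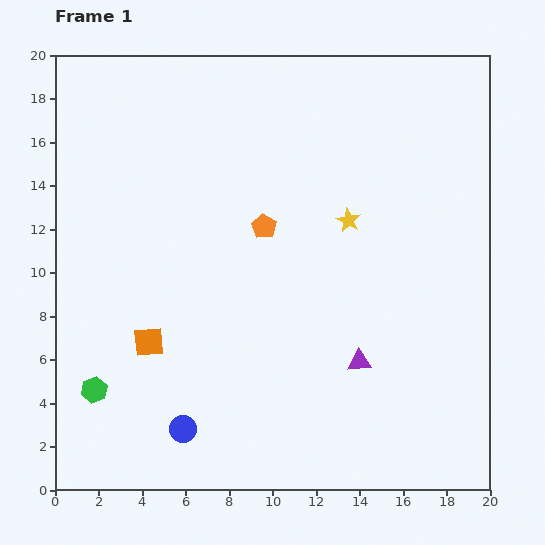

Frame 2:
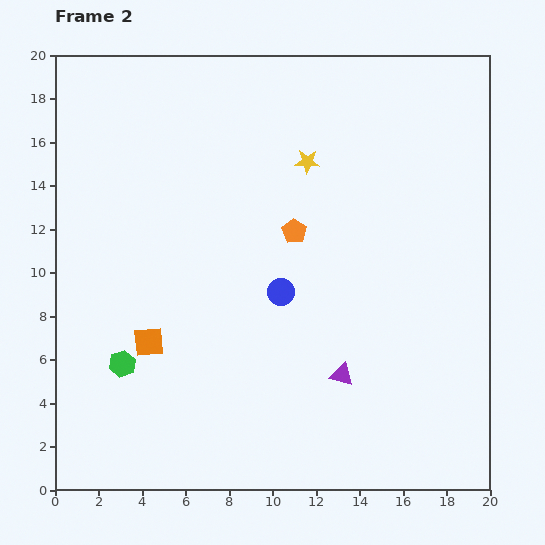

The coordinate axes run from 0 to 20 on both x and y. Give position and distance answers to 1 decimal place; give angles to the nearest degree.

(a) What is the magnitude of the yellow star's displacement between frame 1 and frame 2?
3.3

The yellow star moved from (13.5, 12.4) to (11.6, 15.1), a distance of √(1.9² + 2.7²) ≈ 3.3.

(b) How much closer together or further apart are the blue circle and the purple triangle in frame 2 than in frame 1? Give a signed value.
-4.0

Distance in frame 1: 8.7. Distance in frame 2: 4.7.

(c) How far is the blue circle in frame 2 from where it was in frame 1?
7.7

The blue circle moved from (5.9, 2.8) to (10.4, 9.1), a distance of √(4.5² + 6.3²) ≈ 7.7.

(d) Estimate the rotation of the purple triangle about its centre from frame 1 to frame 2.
18° clockwise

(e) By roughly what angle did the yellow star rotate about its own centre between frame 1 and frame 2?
26° counter-clockwise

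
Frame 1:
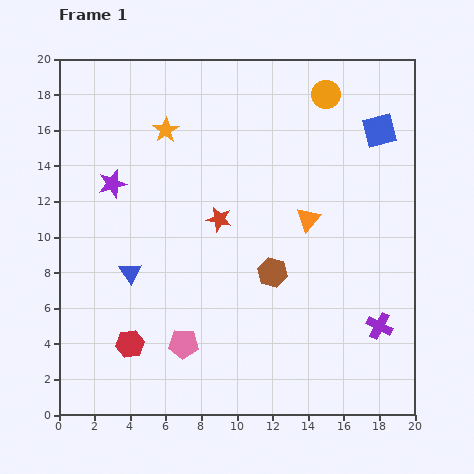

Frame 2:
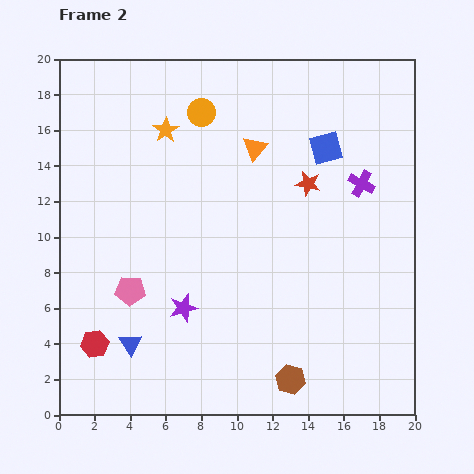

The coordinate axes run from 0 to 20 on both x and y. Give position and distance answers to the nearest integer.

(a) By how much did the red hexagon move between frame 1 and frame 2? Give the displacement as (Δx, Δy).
(-2, 0)

The red hexagon was at (4, 4) in frame 1 and (2, 4) in frame 2.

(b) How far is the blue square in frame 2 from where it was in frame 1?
3

The blue square moved from (18, 16) to (15, 15), a distance of √(3² + 1²) ≈ 3.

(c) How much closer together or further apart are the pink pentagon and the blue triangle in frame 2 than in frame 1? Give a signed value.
-2

Distance in frame 1: 5. Distance in frame 2: 3.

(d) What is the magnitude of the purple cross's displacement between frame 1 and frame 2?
8

The purple cross moved from (18, 5) to (17, 13), a distance of √(1² + 8²) ≈ 8.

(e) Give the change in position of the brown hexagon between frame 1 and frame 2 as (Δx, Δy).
(1, -6)

The brown hexagon was at (12, 8) in frame 1 and (13, 2) in frame 2.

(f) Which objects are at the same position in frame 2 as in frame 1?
the orange star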